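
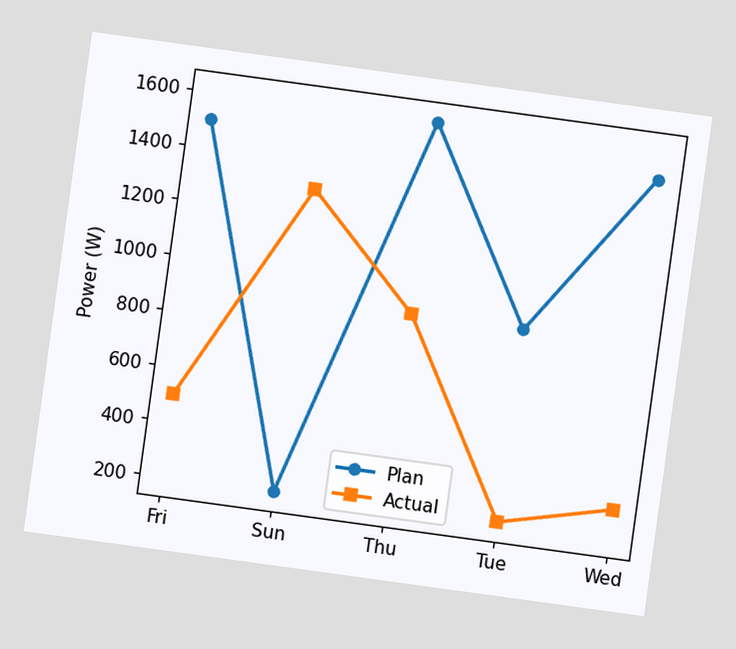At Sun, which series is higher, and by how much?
Actual, by 1100W

The chart is tilted about 8° clockwise. At Sun, Actual sits above the other line by 1100W.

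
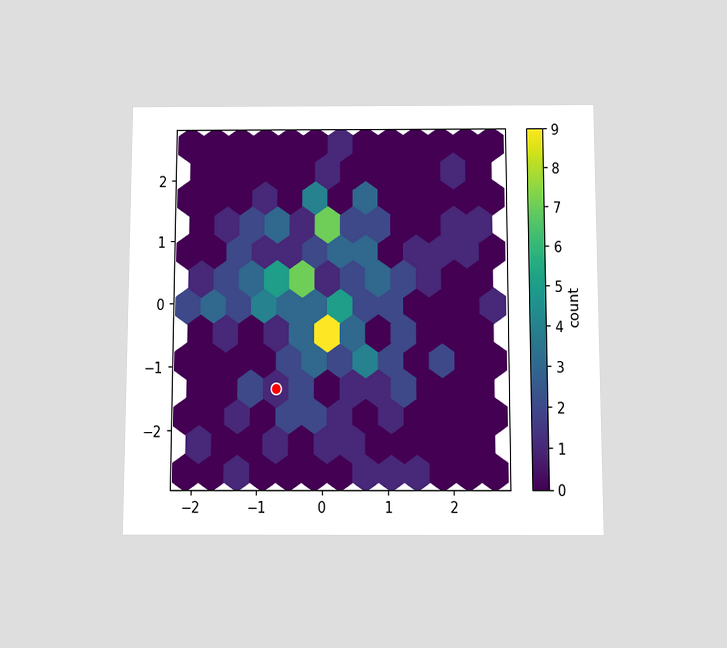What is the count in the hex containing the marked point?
1

The chart is viewed slightly from below. The marked hex reads 1 on the colorbar.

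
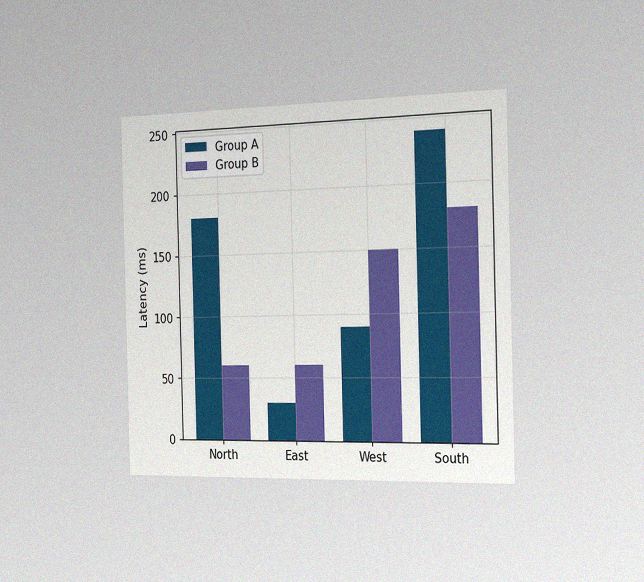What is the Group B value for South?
180ms

The chart is viewed slightly from the right, with some photo noise. The Group B bar at South reaches 180ms on the y-axis.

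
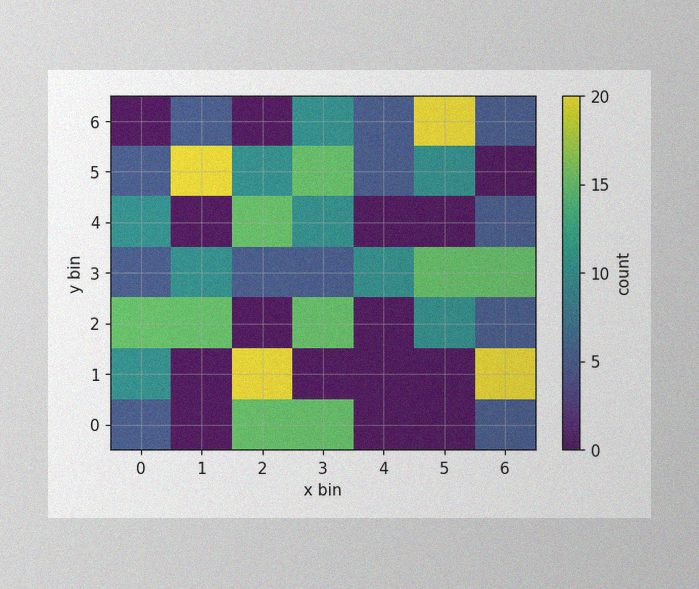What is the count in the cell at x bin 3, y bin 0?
15

The image has some photo noise and uneven lighting. Matching the cell (3, 0) against the colorbar gives 15.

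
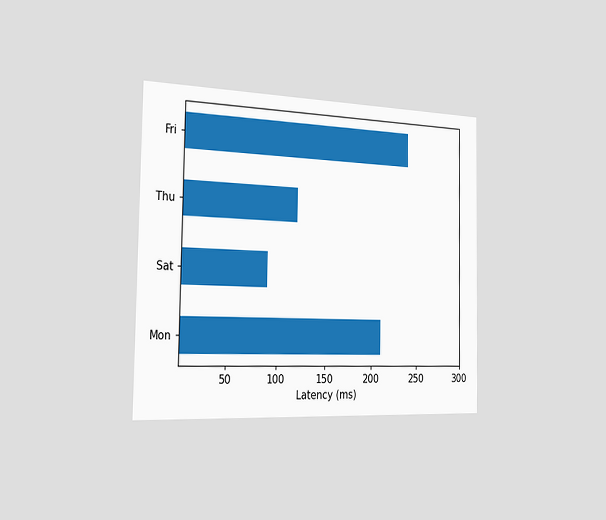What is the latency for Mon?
The chart is viewed slightly from the left. Reading along the chart's x-axis, the Mon bar reaches 210ms.

210ms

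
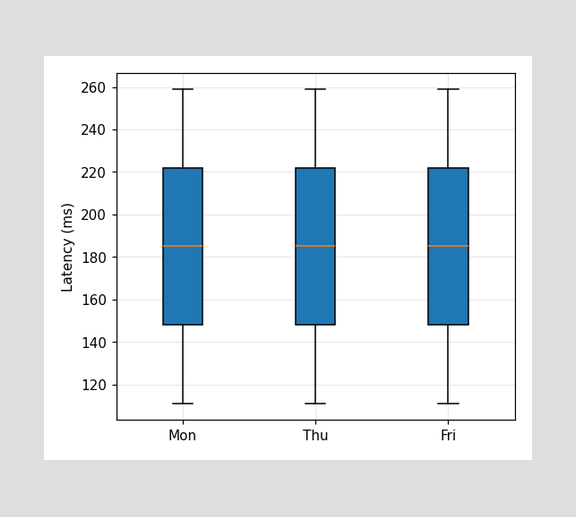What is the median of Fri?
The median line in the Fri box sits at 185ms.

185ms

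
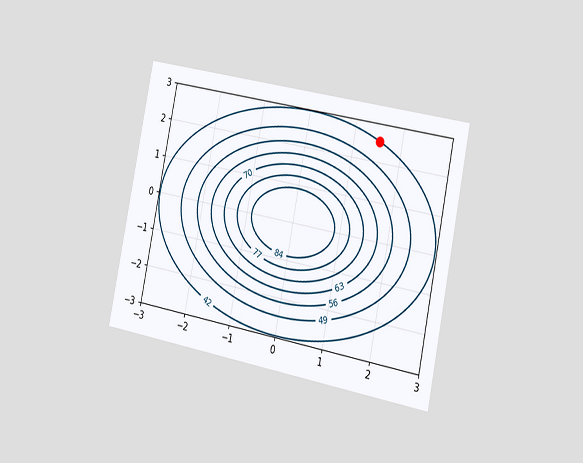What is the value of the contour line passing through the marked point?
The chart is tilted about 12° clockwise and viewed slightly from the right. The marked point sits on the contour labelled 42.

42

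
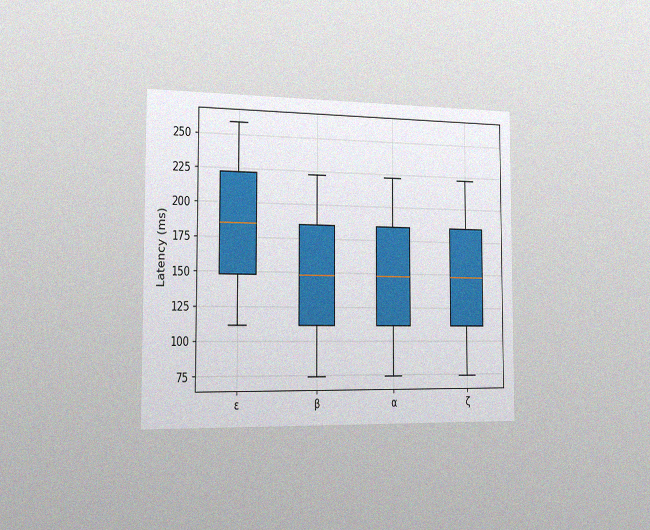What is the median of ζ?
148ms

The chart is viewed slightly from the left, with some photo noise. The median line in the ζ box sits at 148ms.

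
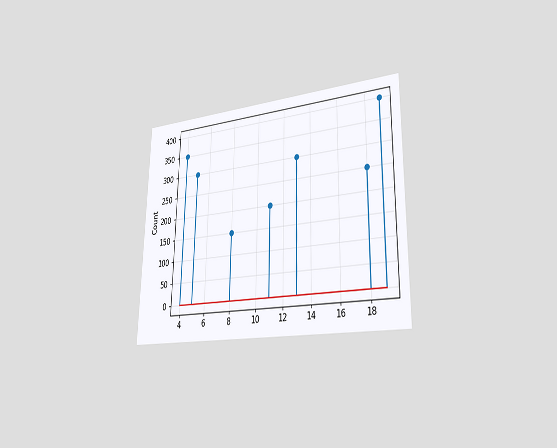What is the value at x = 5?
The chart is viewed slightly from the right. The stem at x=5 reaches 300.

300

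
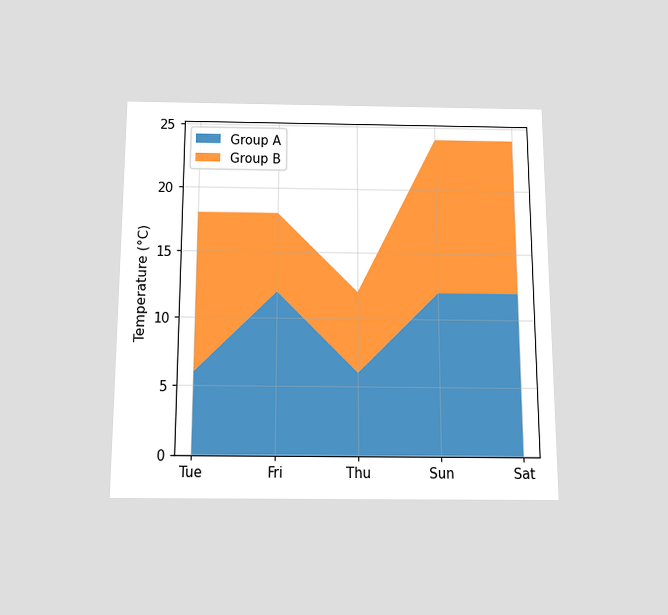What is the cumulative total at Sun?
The chart is viewed slightly from below. The stacked total at Sun reaches 24°C.

24°C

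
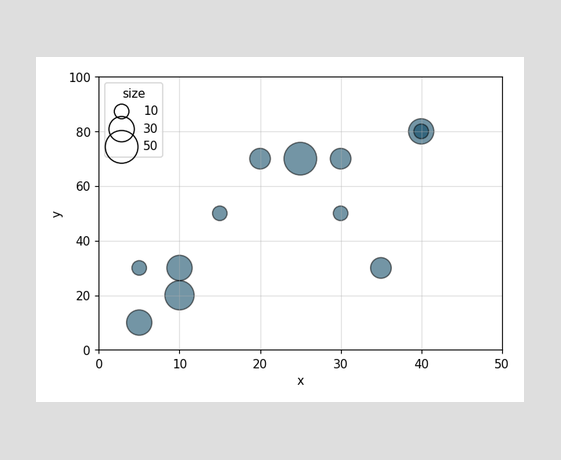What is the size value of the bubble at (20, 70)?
20

Matching the bubble at (20, 70) against the size legend gives 20.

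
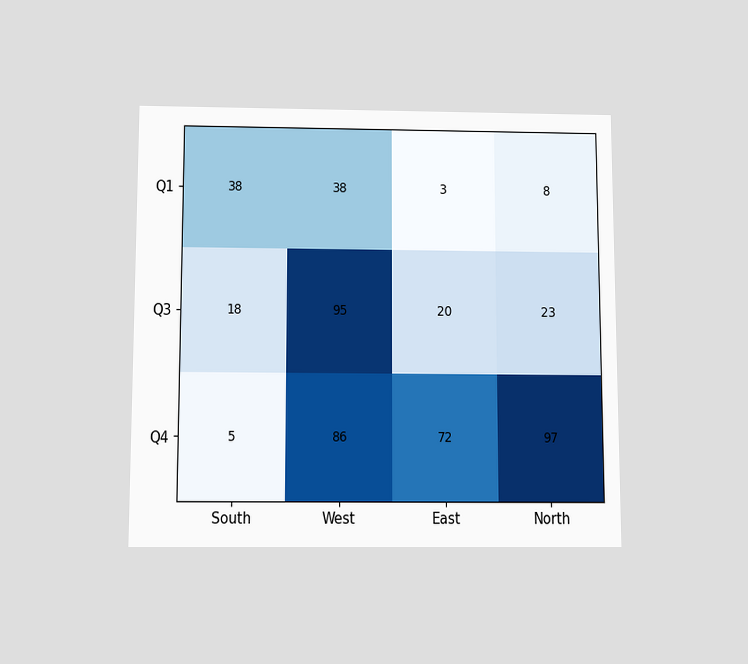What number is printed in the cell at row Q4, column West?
86

The chart is viewed slightly from below. The (Q4, West) cell reads 86.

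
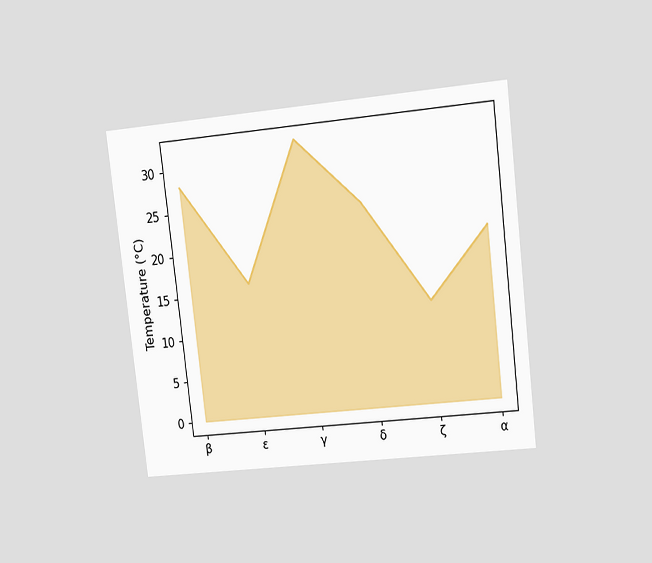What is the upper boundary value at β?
The chart is tilted about 7° counter-clockwise and viewed at a slight angle. At β the upper boundary is at 28°C.

28°C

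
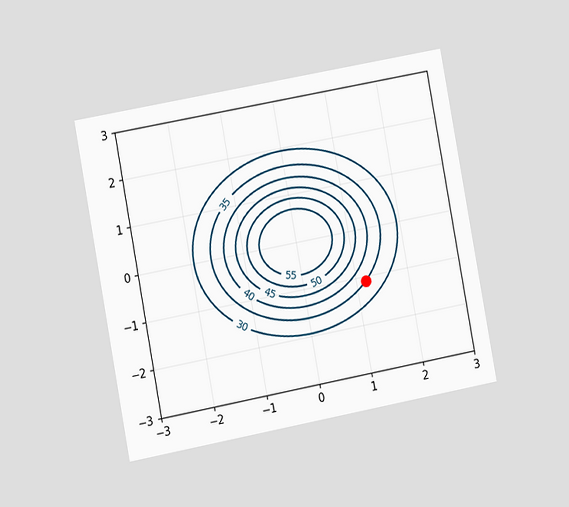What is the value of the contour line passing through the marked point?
35

The chart is tilted about 11° counter-clockwise and viewed at a slight angle. The marked point sits on the contour labelled 35.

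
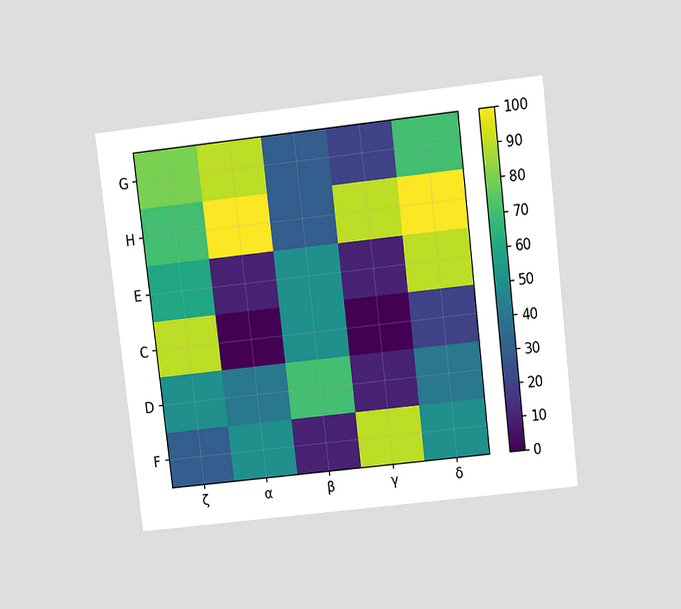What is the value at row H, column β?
30

The chart is tilted about 7° counter-clockwise and viewed slightly from above. Matching cell (H, β) against the colorbar gives 30.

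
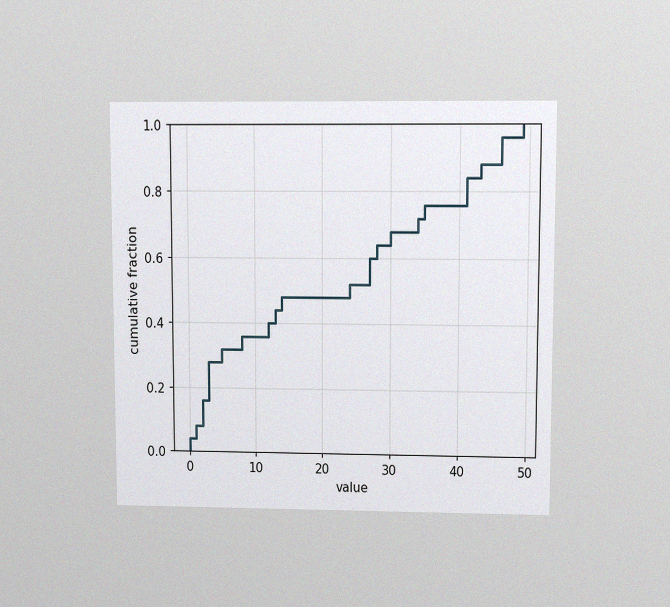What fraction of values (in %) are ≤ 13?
44%

The chart is viewed at a slight angle, with some photo noise. At x=13 the ECDF step is at 44%.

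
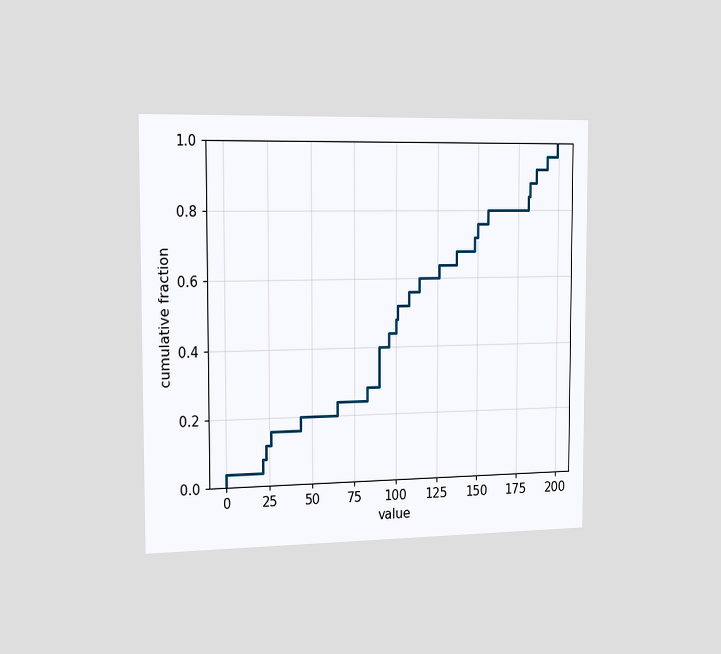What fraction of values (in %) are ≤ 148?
72%

The chart is viewed slightly from the left. At x=148 the ECDF step is at 72%.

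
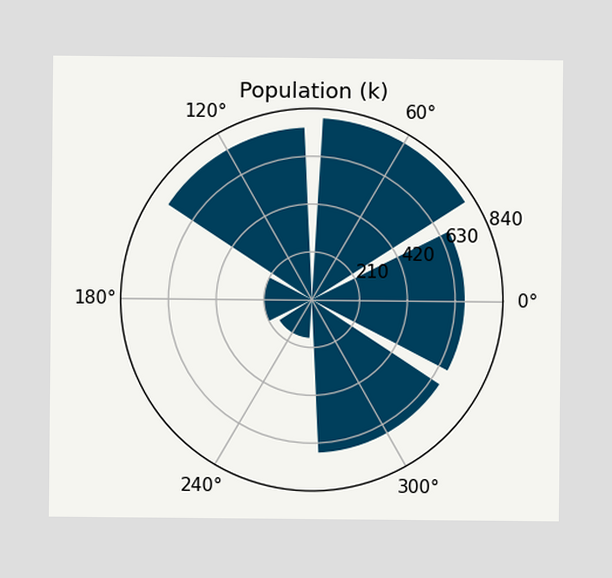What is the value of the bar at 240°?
The bar at 240° reaches 168k on the radial axis.

168k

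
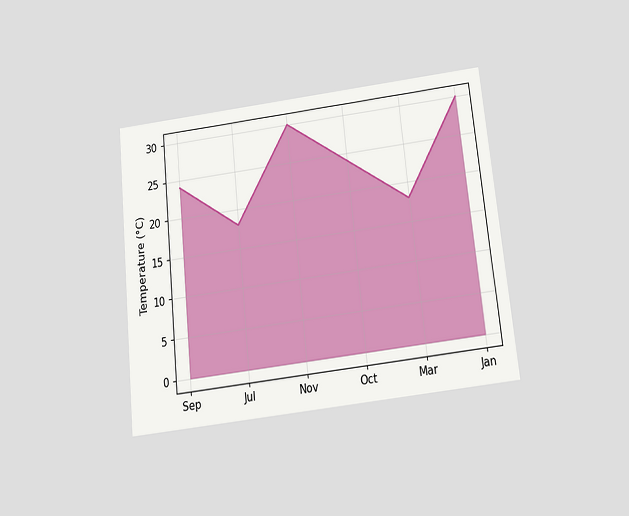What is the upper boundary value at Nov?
30°C

The chart is tilted about 6° counter-clockwise and viewed slightly from below. At Nov the upper boundary is at 30°C.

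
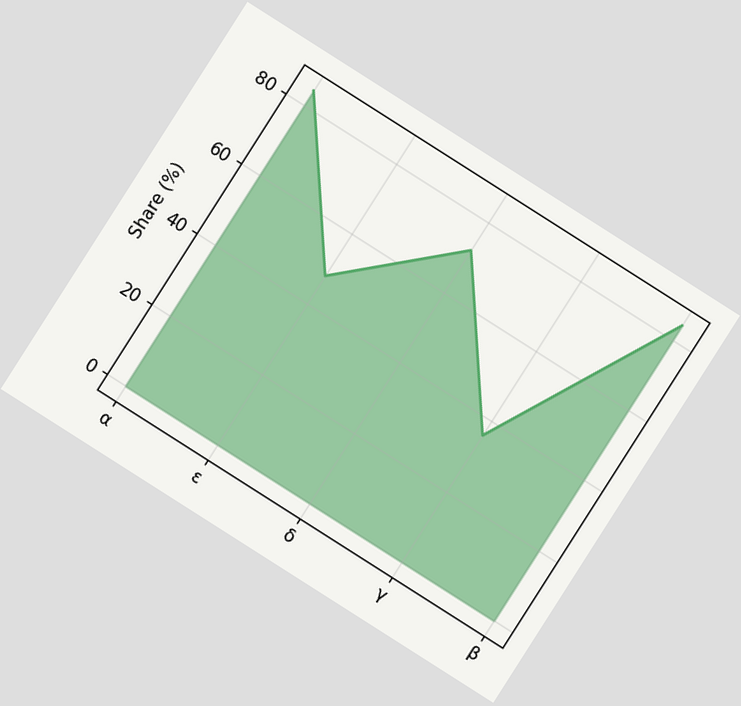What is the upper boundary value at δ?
72%

The chart is tilted about 33° clockwise. At δ the upper boundary is at 72%.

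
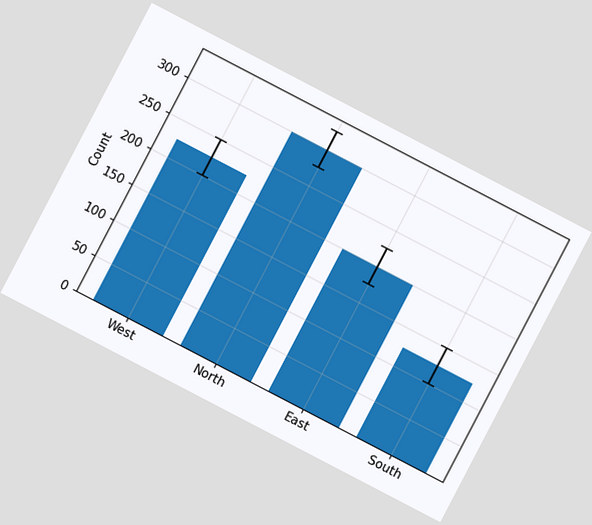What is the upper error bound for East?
225

The chart is tilted about 28° clockwise. The East bar's upper whisker reaches 225.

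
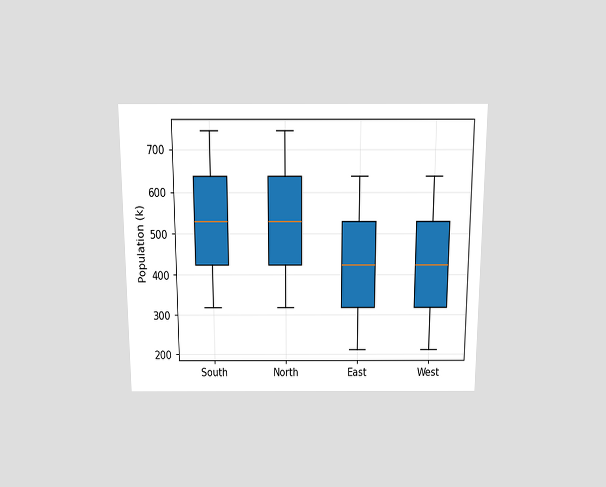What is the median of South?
530k

The chart is viewed slightly from above. The median line in the South box sits at 530k.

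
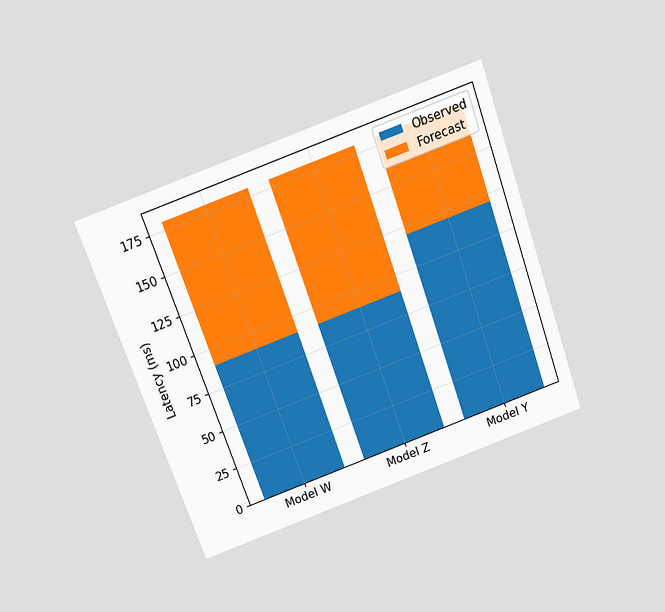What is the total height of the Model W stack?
The chart is tilted about 20° counter-clockwise and viewed slightly from above. The Model W stack's top reaches 180ms on the y-axis.

180ms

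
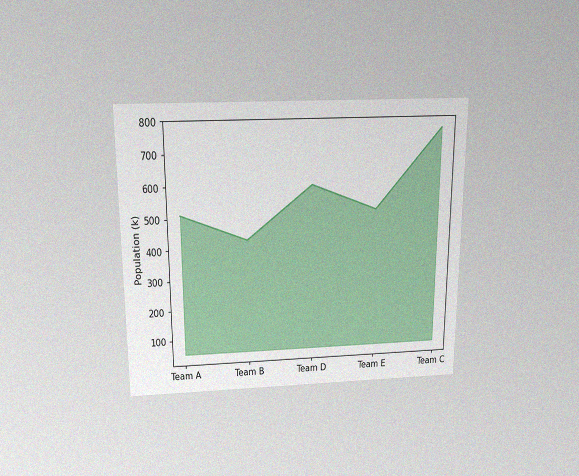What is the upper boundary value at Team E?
The chart is viewed slightly from above, with some photo noise. At Team E the upper boundary is at 510k.

510k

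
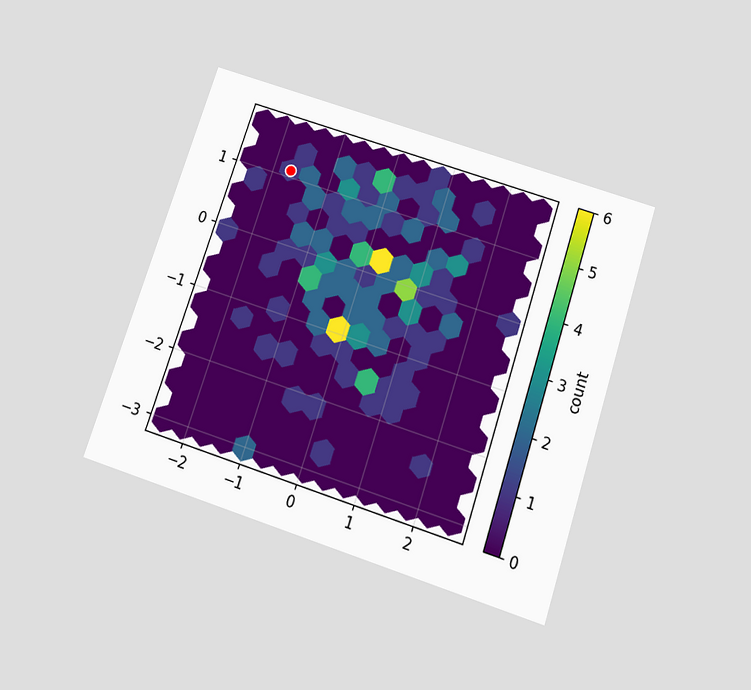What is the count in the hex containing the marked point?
The chart is tilted about 18° clockwise and viewed slightly from below. The marked hex reads 1 on the colorbar.

1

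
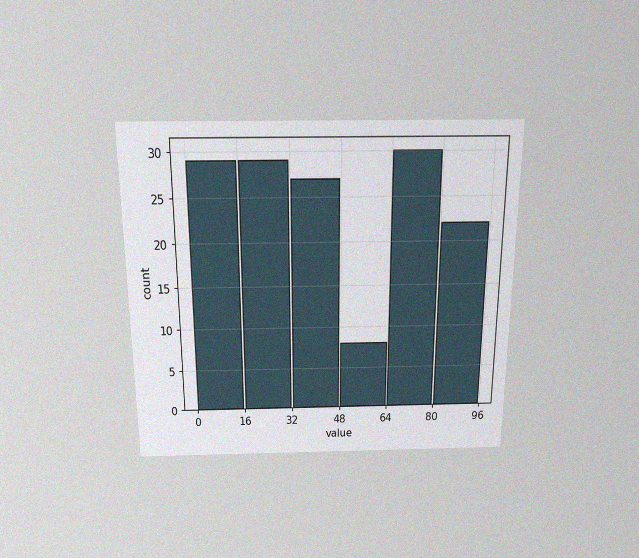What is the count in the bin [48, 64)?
The chart is viewed slightly from above, with some photo noise. The [48, 64) bin has height 8.

8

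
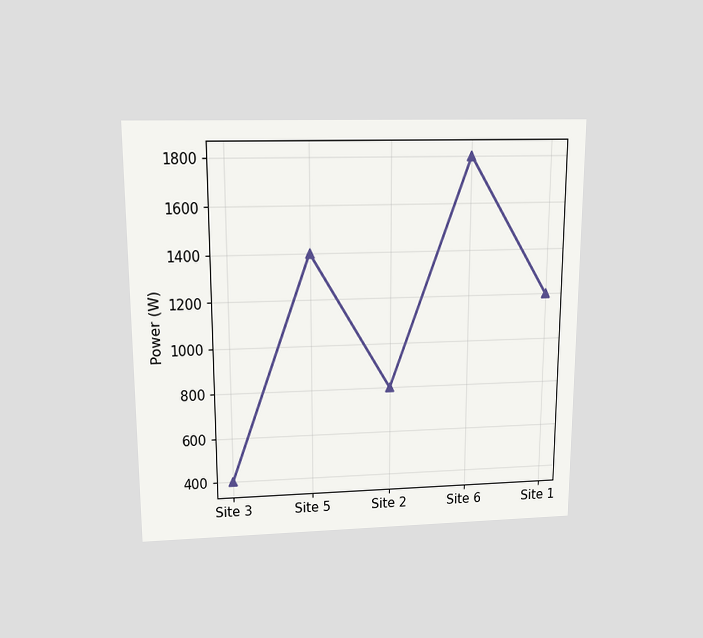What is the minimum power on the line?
The chart is viewed slightly from above. The lowest point is at Site 3, and reading across to the y-axis gives 400W.

400W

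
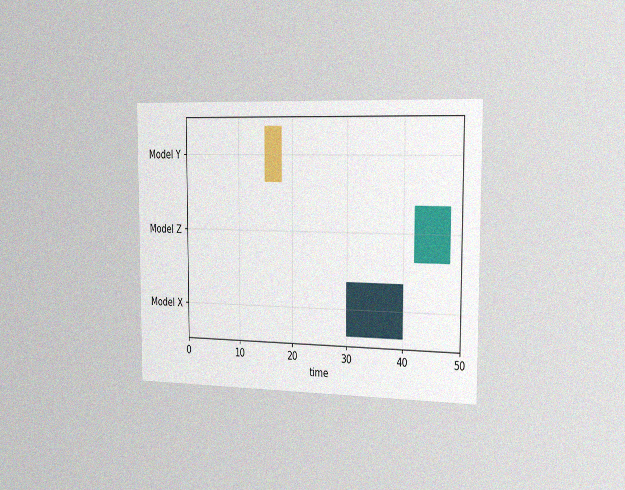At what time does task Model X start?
The chart is viewed slightly from the right, with some photo noise. The Model X bar begins at t=30.

30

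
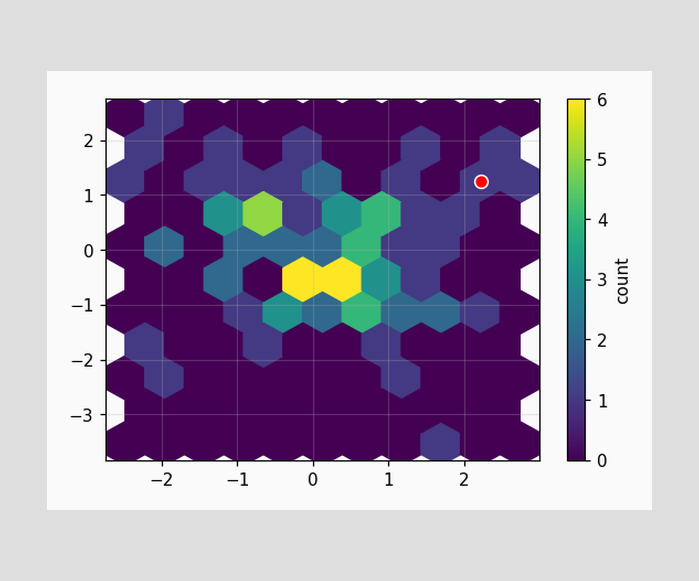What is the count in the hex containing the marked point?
1

The marked hex reads 1 on the colorbar.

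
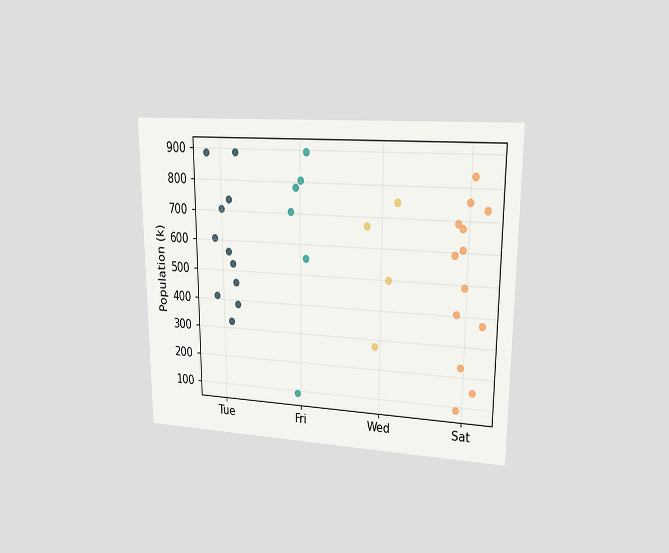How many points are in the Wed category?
4

The chart is viewed at a slight angle. Counting the markers in the Wed column gives 4.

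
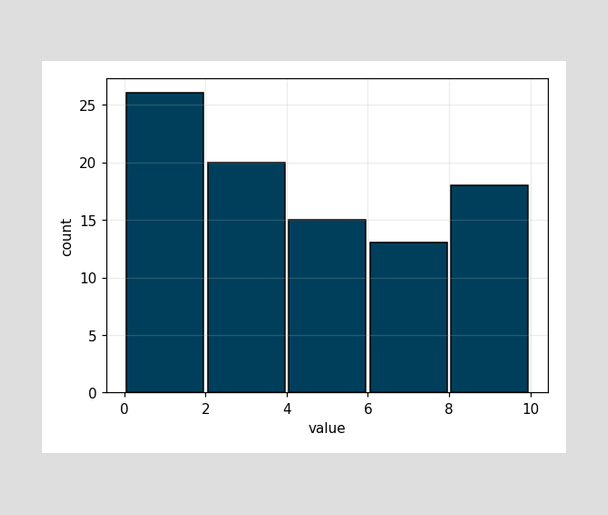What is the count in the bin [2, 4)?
The [2, 4) bin has height 20.

20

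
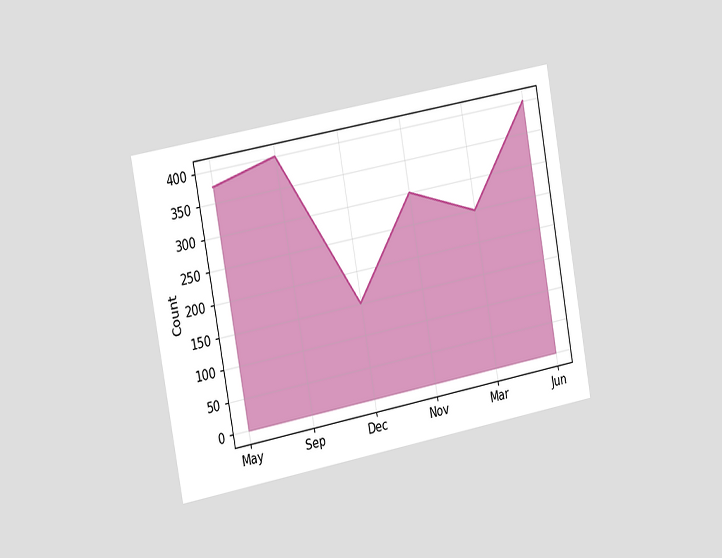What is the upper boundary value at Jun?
The chart is tilted about 10° counter-clockwise and viewed slightly from the left. At Jun the upper boundary is at 400.

400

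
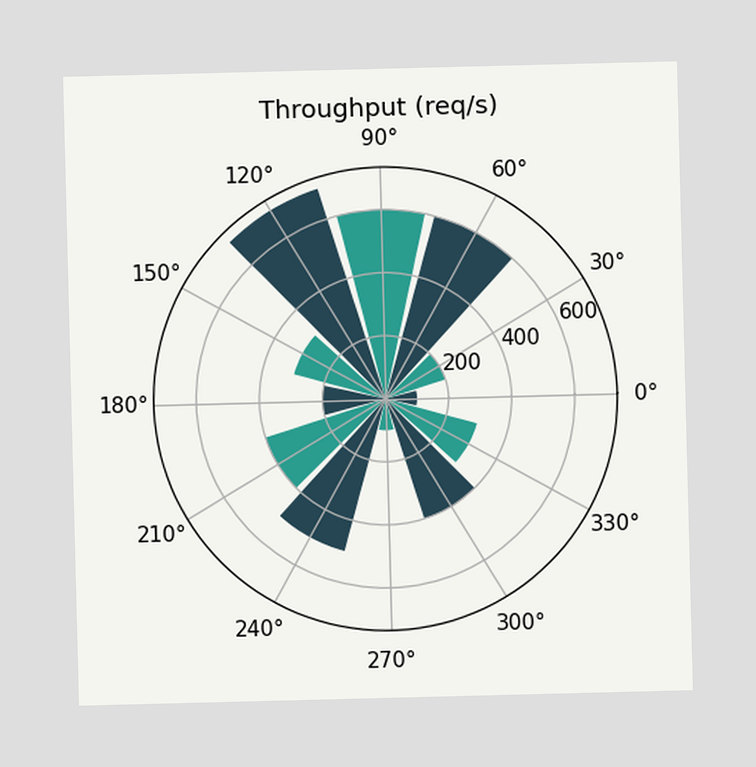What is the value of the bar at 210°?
400req/s

The bar at 210° reaches 400req/s on the radial axis.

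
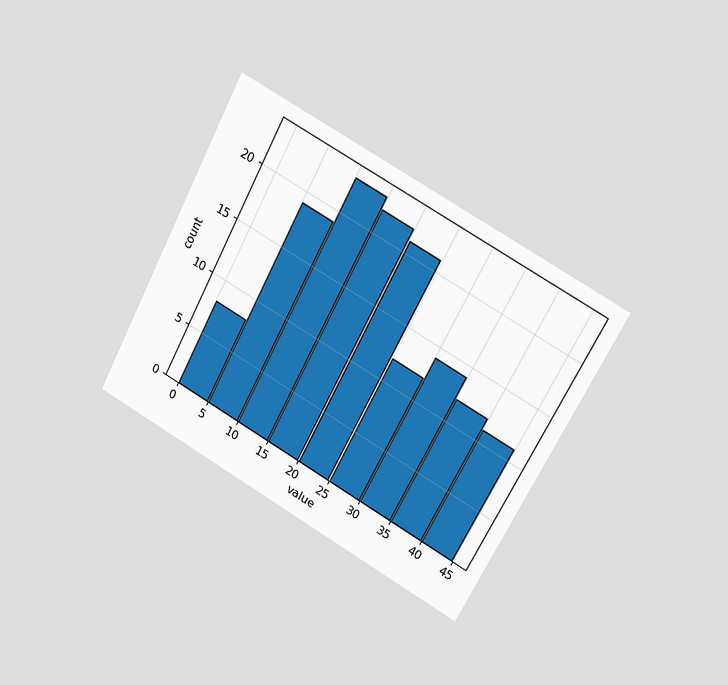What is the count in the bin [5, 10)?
The chart is tilted about 28° clockwise and viewed slightly from the right. The [5, 10) bin has height 19.

19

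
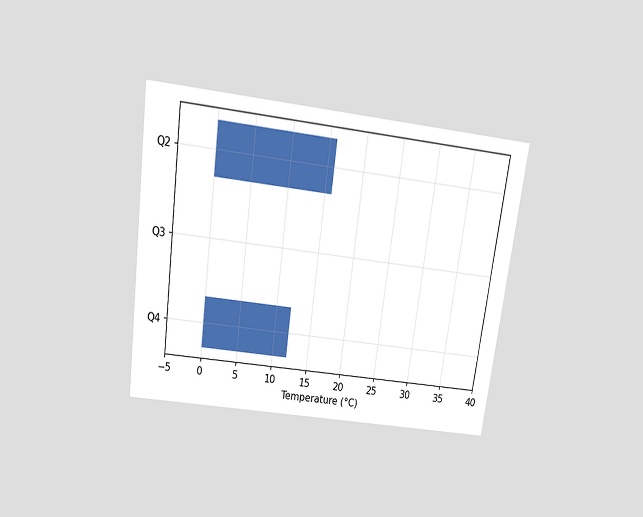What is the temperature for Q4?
12°C

The chart is tilted about 8° clockwise and viewed slightly from above. Reading along the chart's x-axis, the Q4 bar reaches 12°C.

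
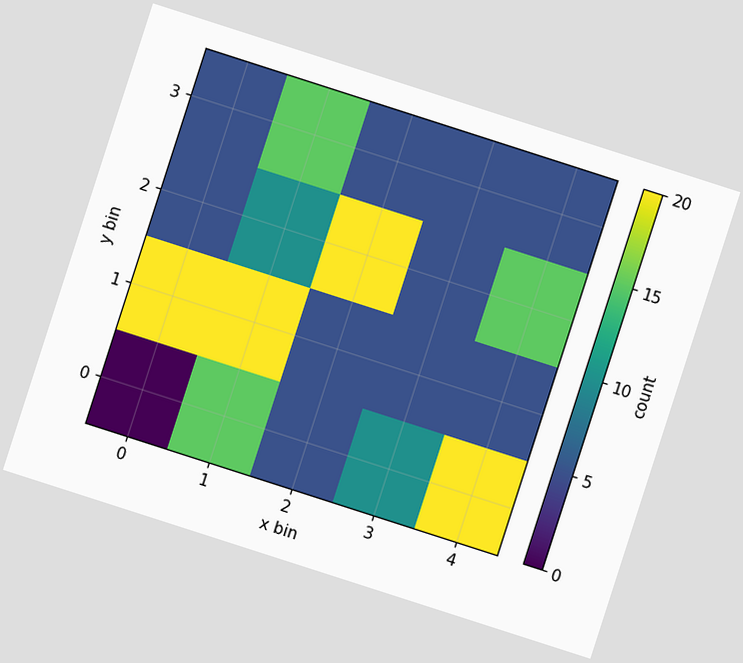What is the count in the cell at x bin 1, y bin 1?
The chart is tilted about 18° clockwise. Matching the cell (1, 1) against the colorbar gives 20.

20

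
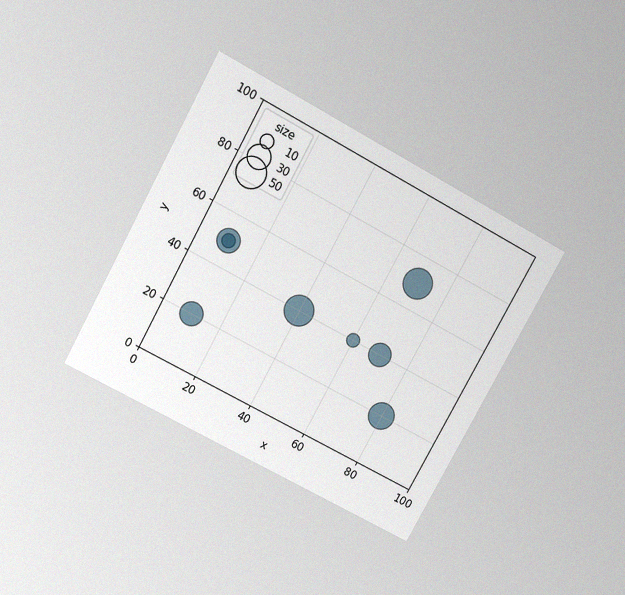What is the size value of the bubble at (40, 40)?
The chart is tilted about 29° clockwise and viewed slightly from above, with some photo noise. Matching the bubble at (40, 40) against the size legend gives 50.

50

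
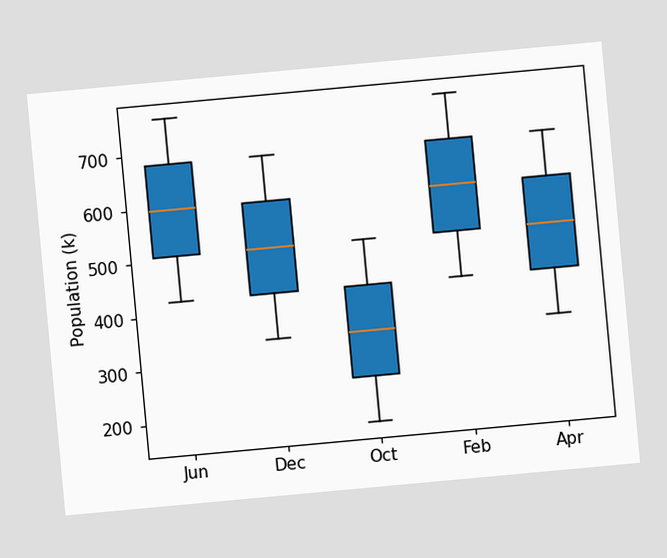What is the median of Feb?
595k

The chart is tilted about 5° counter-clockwise. The median line in the Feb box sits at 595k.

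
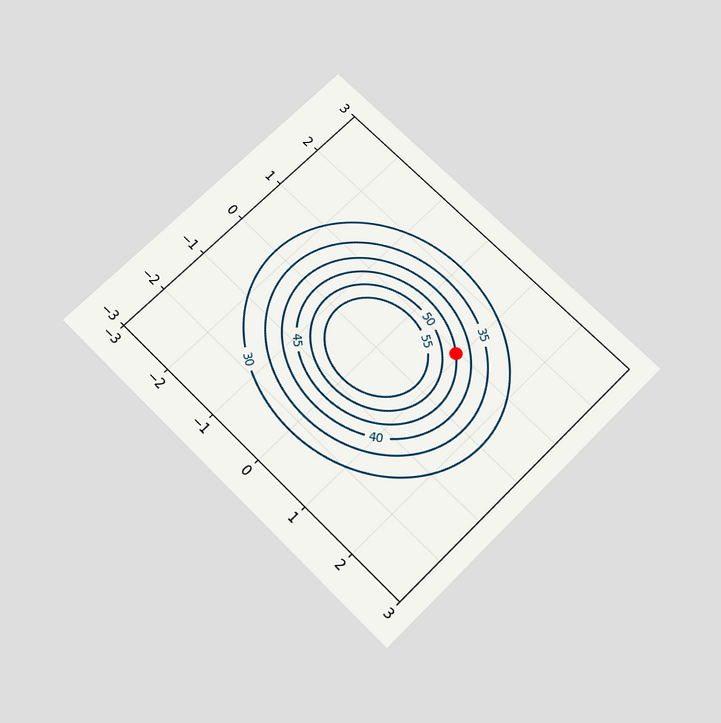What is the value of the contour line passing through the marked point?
45

The chart is tilted about 45° clockwise and viewed slightly from below. The marked point sits on the contour labelled 45.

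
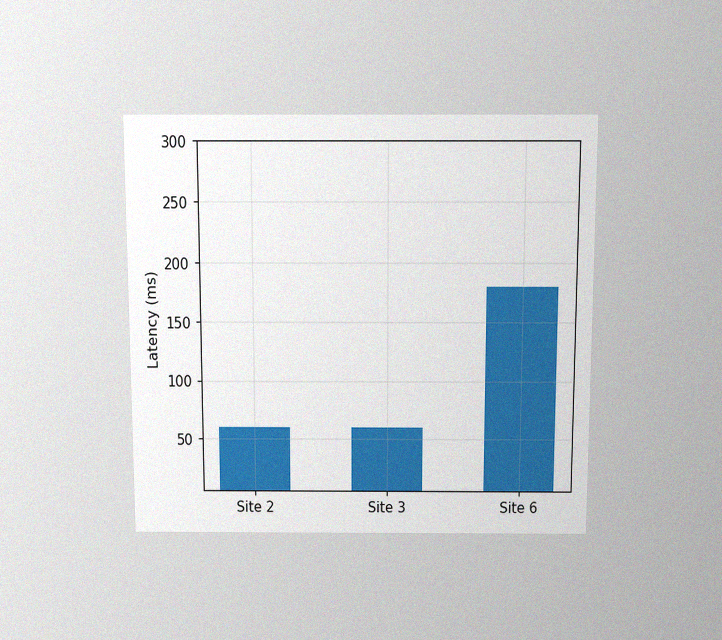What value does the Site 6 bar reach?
180ms

The chart is viewed slightly from above, with some photo noise. Reading along the chart's y-axis, the Site 6 bar reaches 180ms.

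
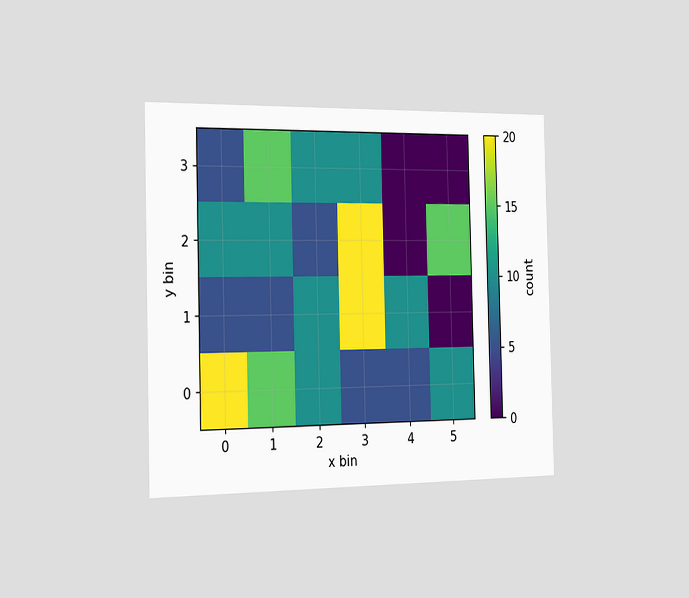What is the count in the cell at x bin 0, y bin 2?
The chart is viewed slightly from the left. Matching the cell (0, 2) against the colorbar gives 10.

10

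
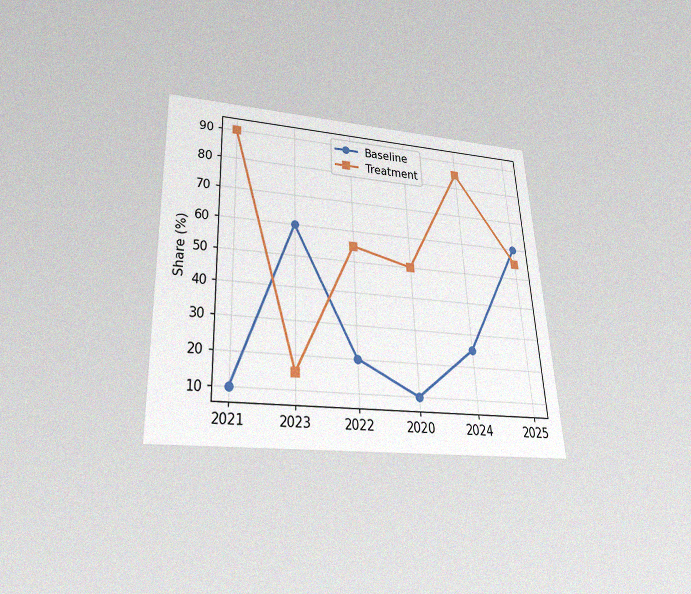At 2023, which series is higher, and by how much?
The chart is tilted about 3° counter-clockwise and viewed slightly from below, with some photo noise. At 2023, Baseline sits above the other line by 45%.

Baseline, by 45%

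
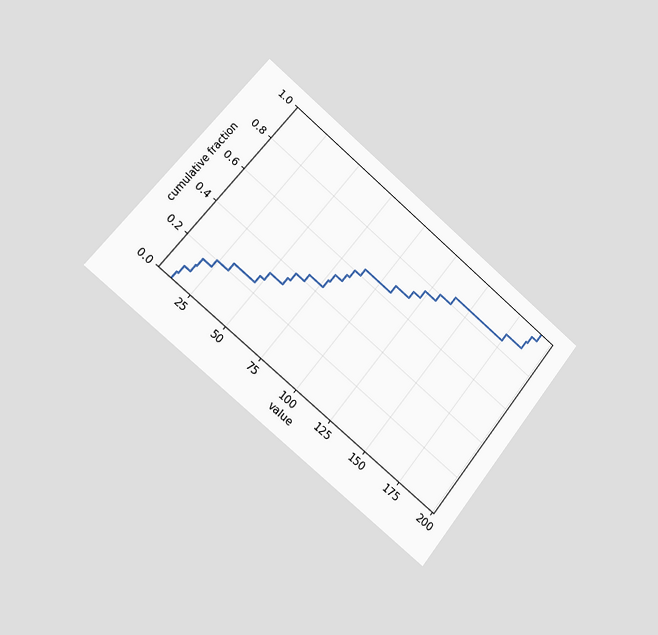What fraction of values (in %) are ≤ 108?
The chart is tilted about 39° clockwise and viewed slightly from the left. At x=108 the ECDF step is at 68%.

68%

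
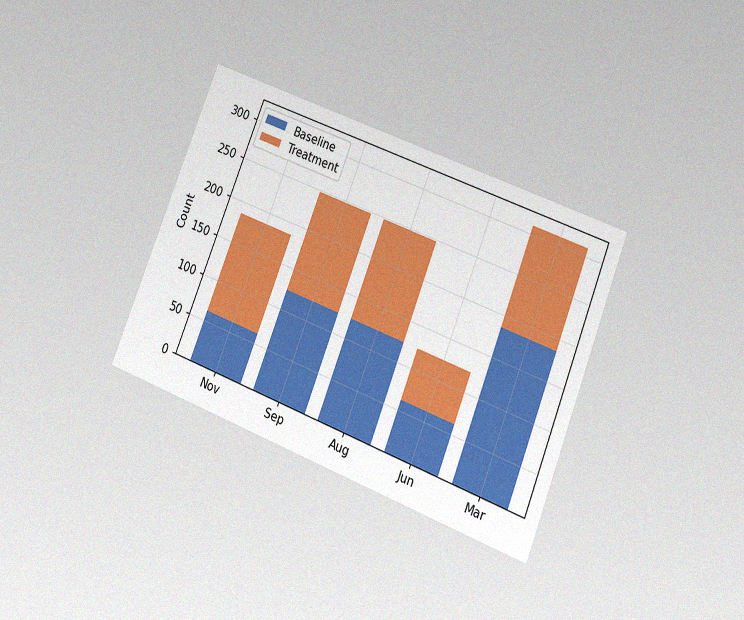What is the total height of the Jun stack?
The chart is tilted about 22° clockwise and viewed at a slight angle, with some photo noise. The Jun stack's top reaches 124 on the y-axis.

124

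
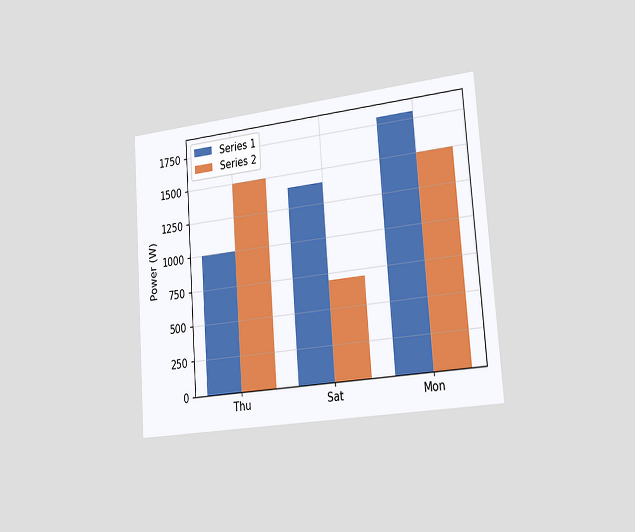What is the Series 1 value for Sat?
1400W

The chart is tilted about 4° counter-clockwise and viewed slightly from the right. The Series 1 bar at Sat reaches 1400W on the y-axis.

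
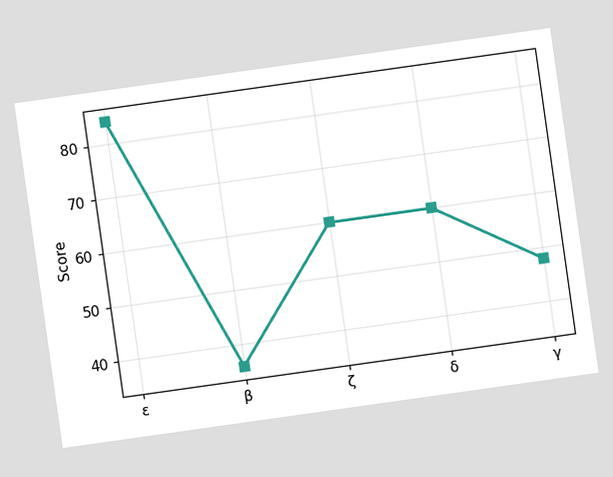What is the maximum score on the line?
The chart is tilted about 8° counter-clockwise. The highest point is at ε, and reading across to the y-axis gives 84.

84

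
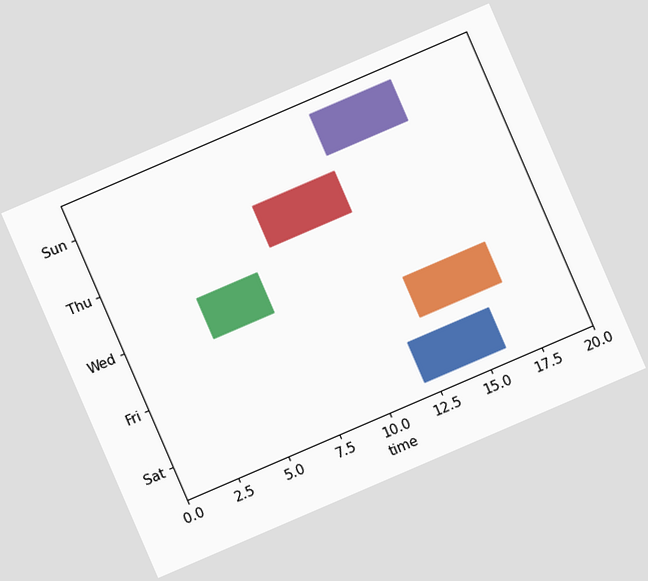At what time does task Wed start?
4

The chart is tilted about 23° counter-clockwise. The Wed bar begins at t=4.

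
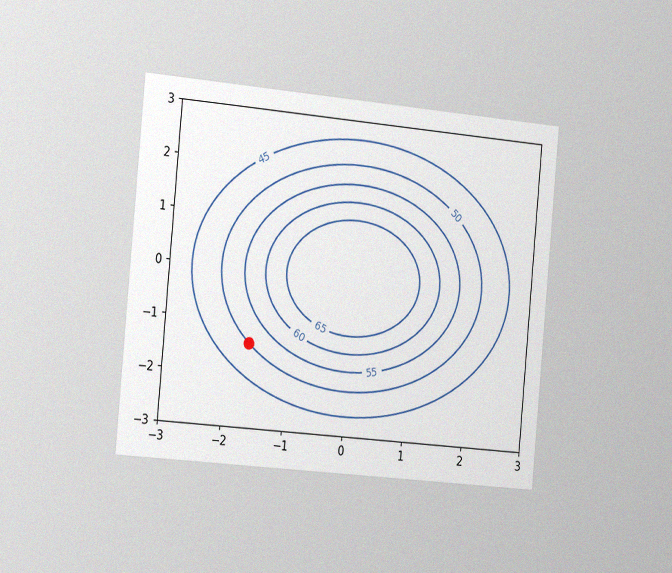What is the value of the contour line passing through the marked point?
The chart is tilted about 5° clockwise and viewed slightly from the left, with some photo noise. The marked point sits on the contour labelled 50.

50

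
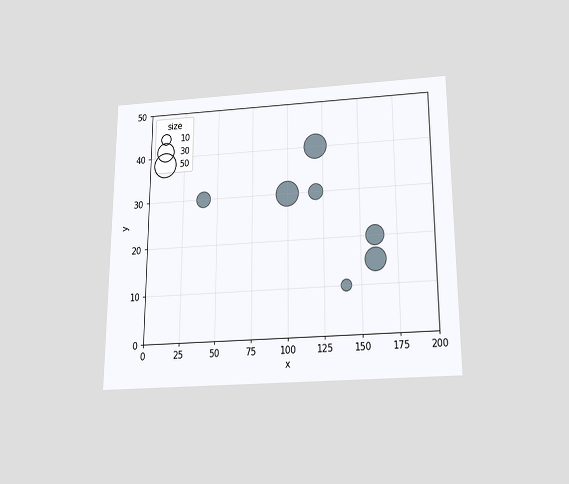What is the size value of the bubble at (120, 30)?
The chart is viewed slightly from below. Matching the bubble at (120, 30) against the size legend gives 20.

20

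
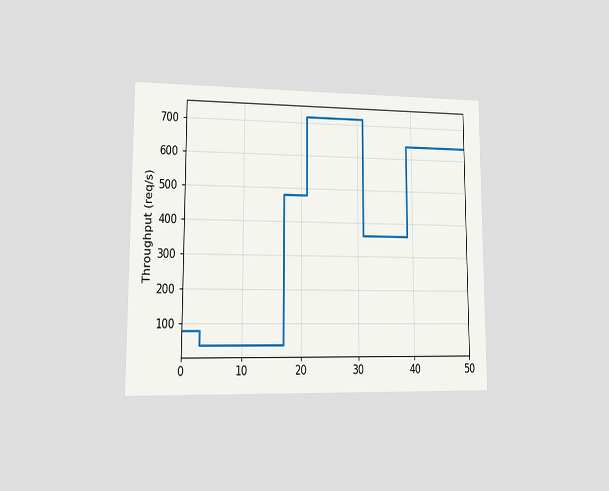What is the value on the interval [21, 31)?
The chart is viewed at a slight angle. On [21, 31) the step sits at 720req/s.

720req/s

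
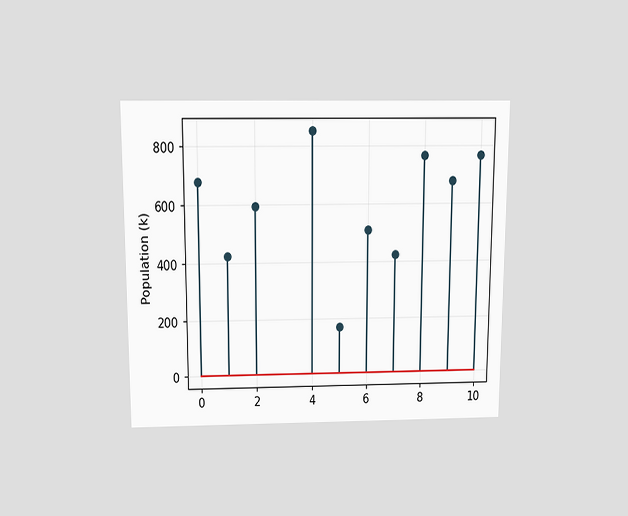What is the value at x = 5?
The chart is viewed slightly from above. The stem at x=5 reaches 170k.

170k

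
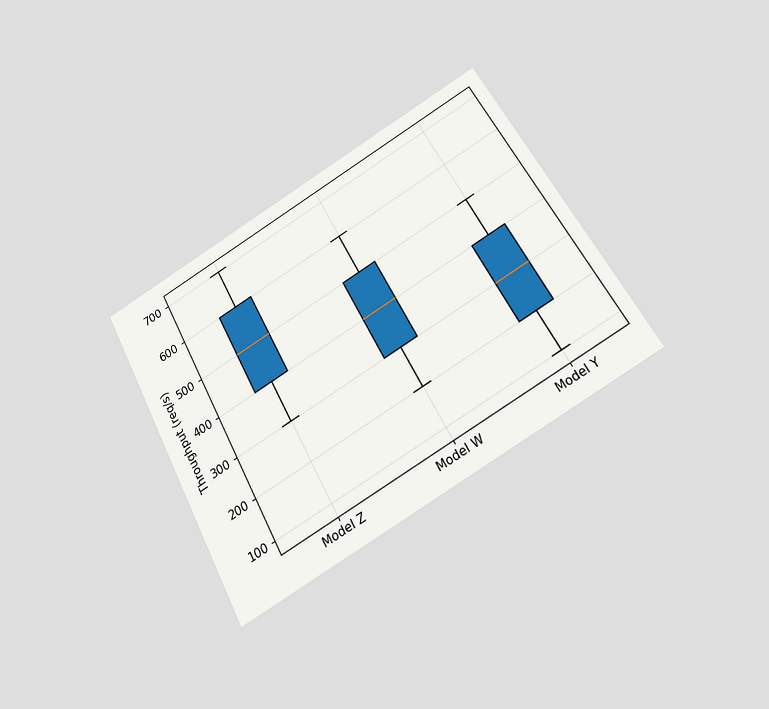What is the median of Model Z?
The chart is tilted about 29° counter-clockwise and viewed slightly from below. The median line in the Model Z box sits at 500req/s.

500req/s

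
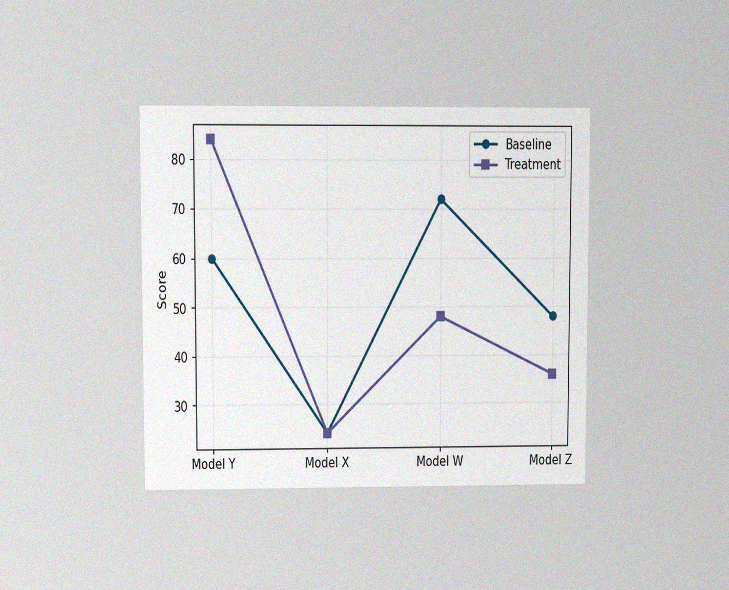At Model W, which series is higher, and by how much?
Baseline, by 24

The chart is viewed at a slight angle, with some photo noise. At Model W, Baseline sits above the other line by 24.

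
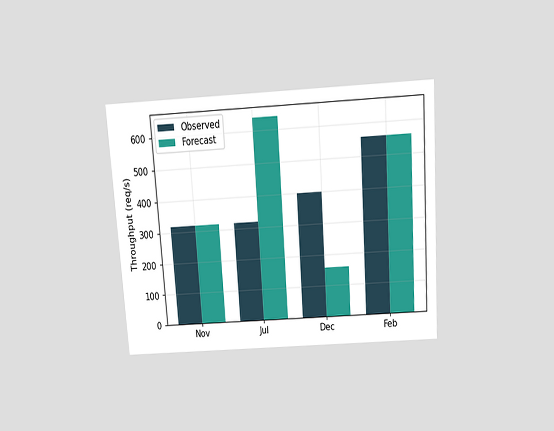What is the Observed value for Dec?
400req/s

The chart is tilted about 4° counter-clockwise and viewed slightly from above. The Observed bar at Dec reaches 400req/s on the y-axis.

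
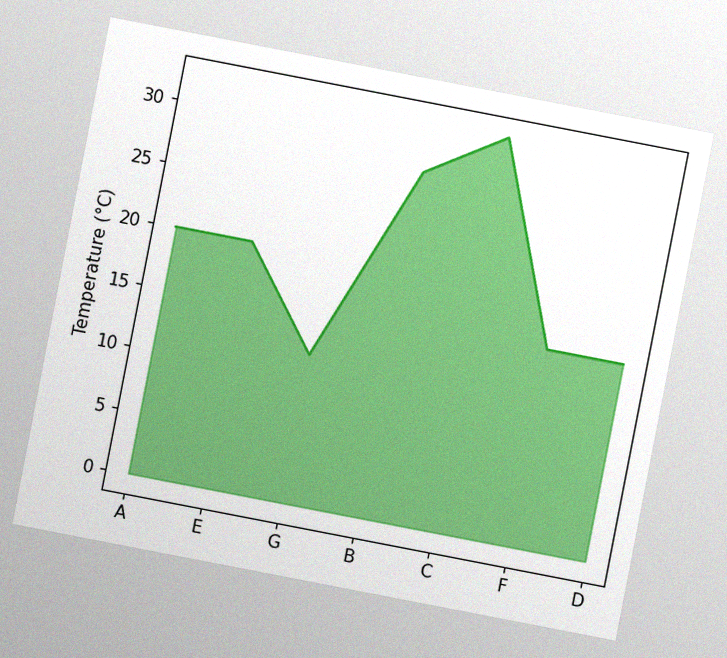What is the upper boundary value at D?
16°C

The chart is tilted about 11° clockwise, with some photo noise. At D the upper boundary is at 16°C.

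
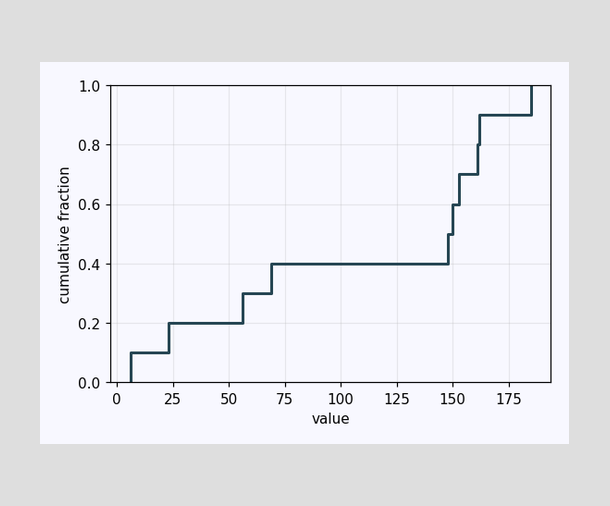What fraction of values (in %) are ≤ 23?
20%

At x=23 the ECDF step is at 20%.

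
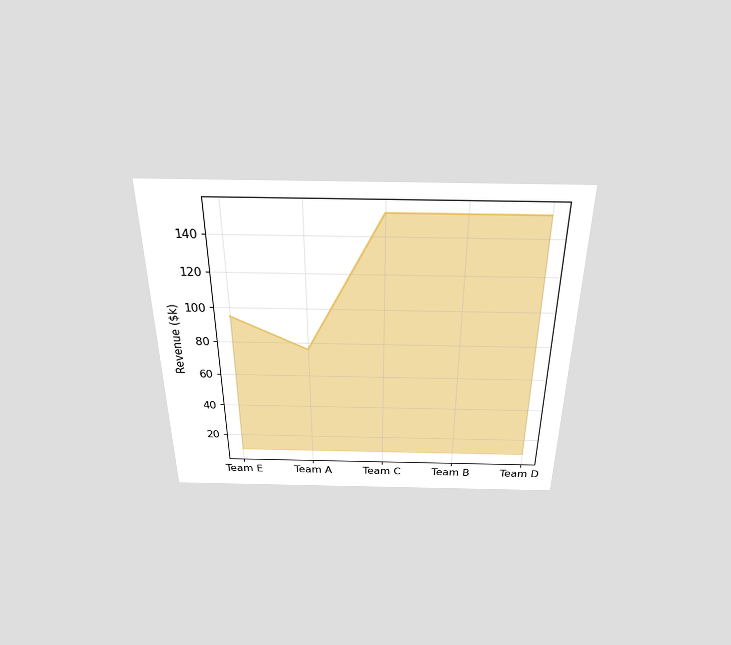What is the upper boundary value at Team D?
The chart is viewed slightly from above. At Team D the upper boundary is at $152k.

$152k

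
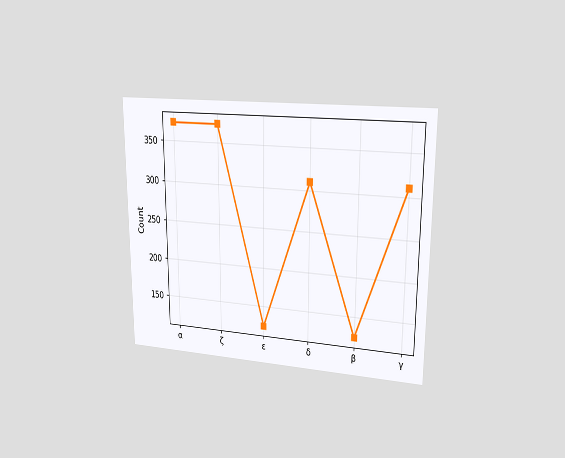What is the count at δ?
310

The chart is viewed at a slight angle. At δ, the line is at 310.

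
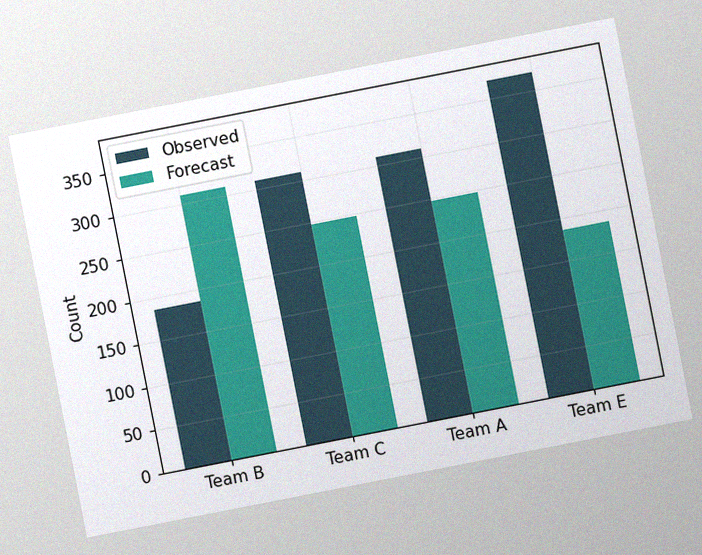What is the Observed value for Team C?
310

The chart is tilted about 11° counter-clockwise, with some photo noise. The Observed bar at Team C reaches 310 on the y-axis.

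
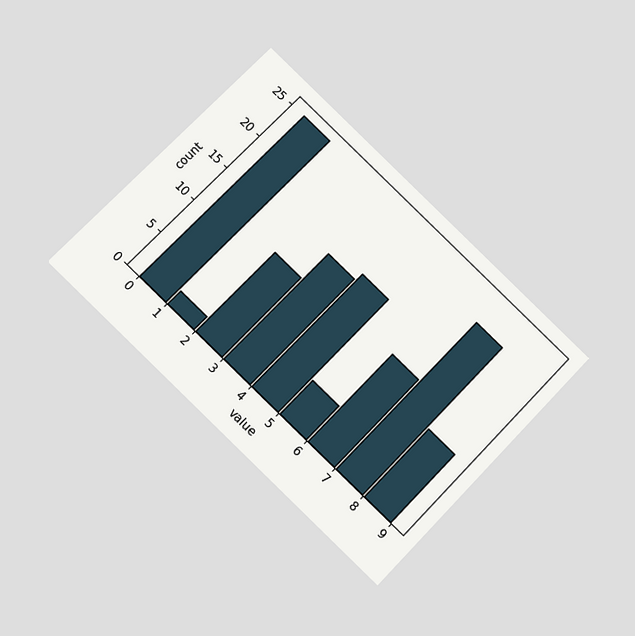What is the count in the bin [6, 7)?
13

The chart is tilted about 44° clockwise and viewed at a slight angle. The [6, 7) bin has height 13.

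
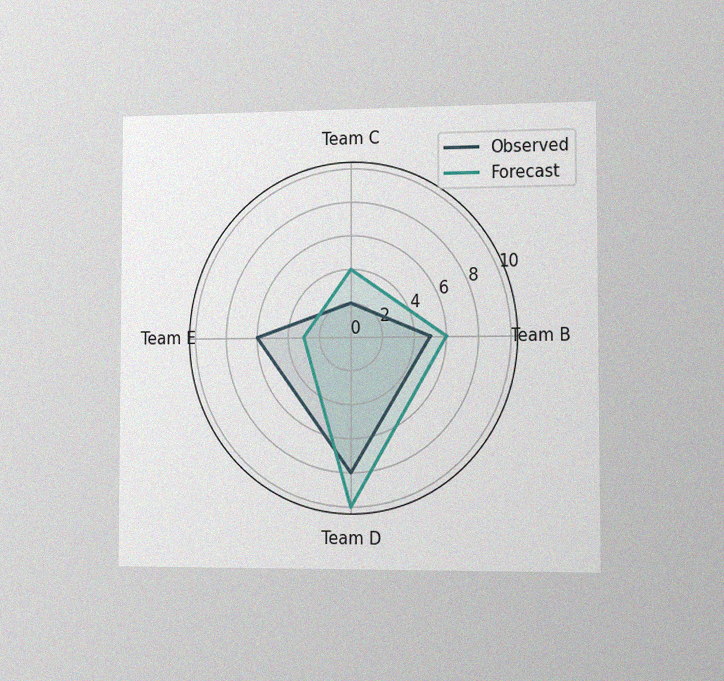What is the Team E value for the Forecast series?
The chart is viewed slightly from the right, with some photo noise. On the Team E axis, Forecast reaches 3.

3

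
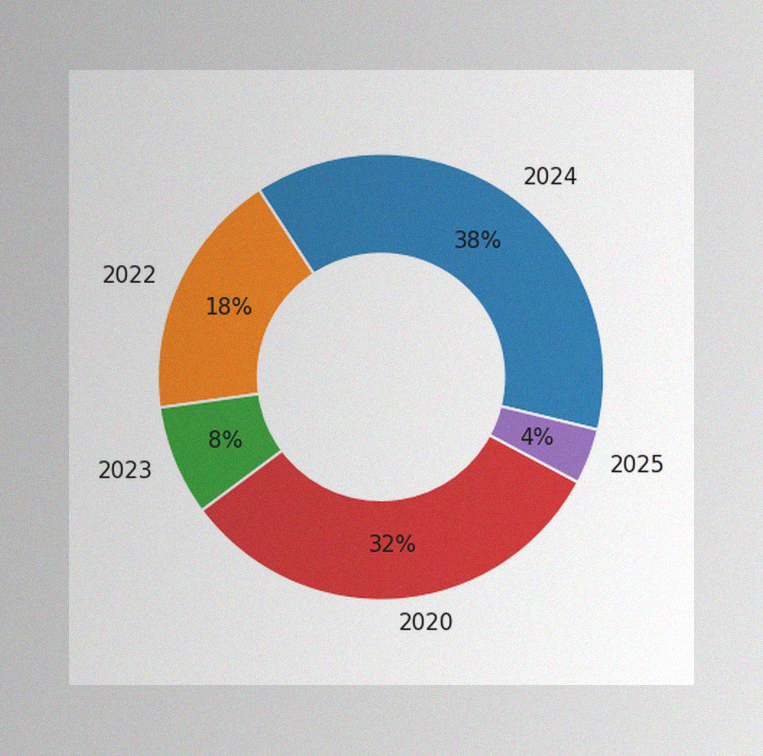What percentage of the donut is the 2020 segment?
32%

The image has some photo noise and uneven lighting. The 2020 segment takes up 32% of the ring.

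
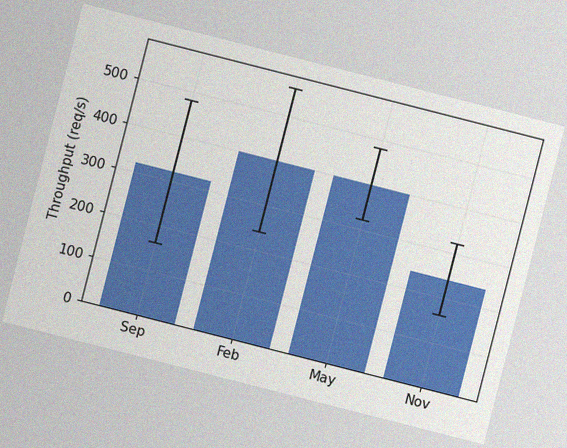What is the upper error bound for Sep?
The chart is tilted about 14° clockwise, with some photo noise. The Sep bar's upper whisker reaches 480req/s.

480req/s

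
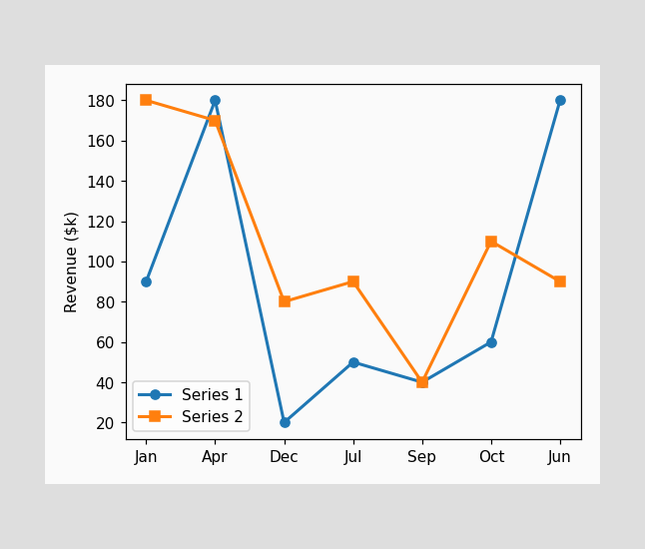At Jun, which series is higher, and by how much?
At Jun, Series 1 sits above the other line by $90k.

Series 1, by $90k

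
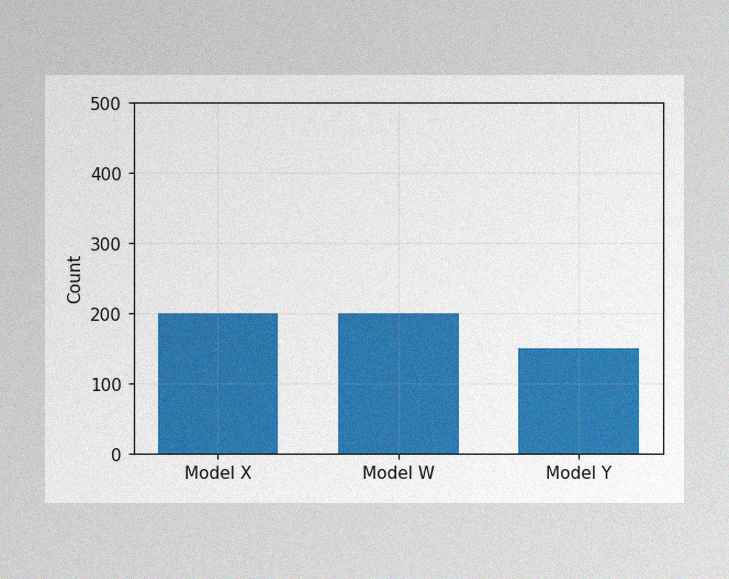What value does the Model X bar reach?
The image has some photo noise and uneven lighting. Reading along the chart's y-axis, the Model X bar reaches 200.

200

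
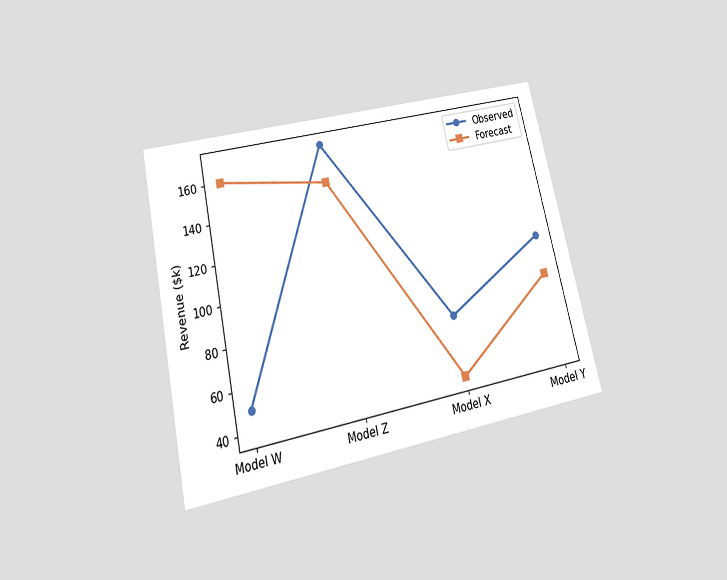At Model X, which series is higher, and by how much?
The chart is tilted about 13° counter-clockwise and viewed slightly from below. At Model X, Observed sits above the other line by $30k.

Observed, by $30k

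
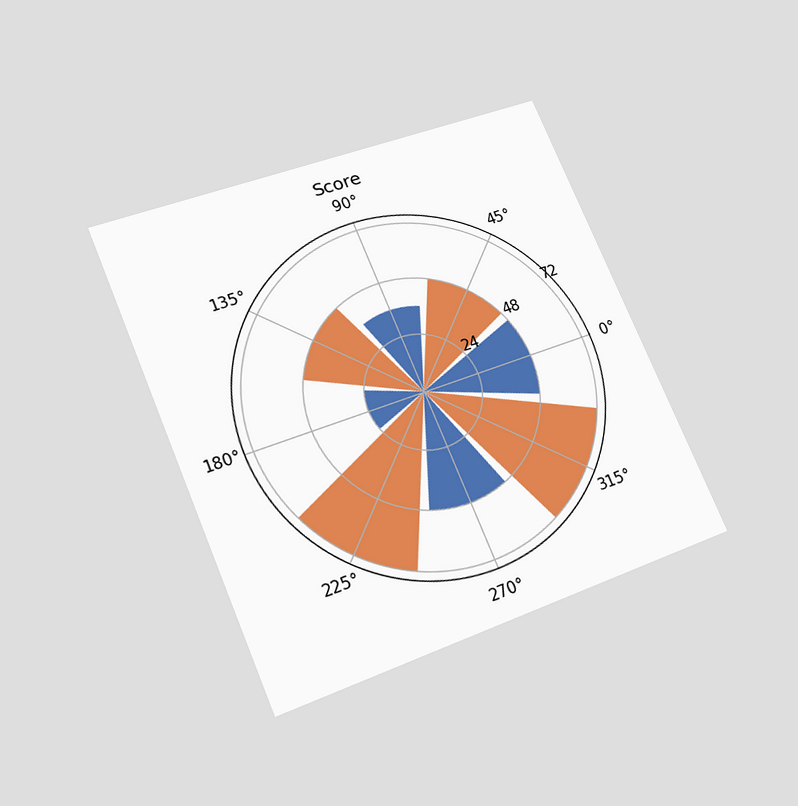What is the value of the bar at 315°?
72

The chart is tilted about 23° counter-clockwise and viewed slightly from below. The bar at 315° reaches 72 on the radial axis.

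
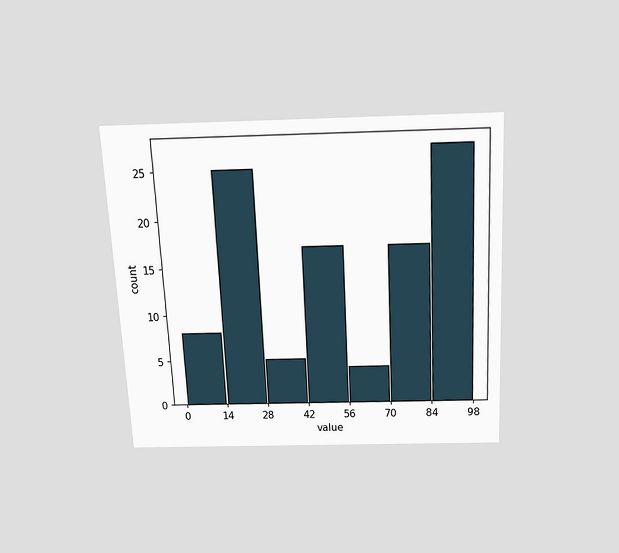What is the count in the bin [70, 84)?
17

The chart is tilted about 3° counter-clockwise and viewed slightly from above. The [70, 84) bin has height 17.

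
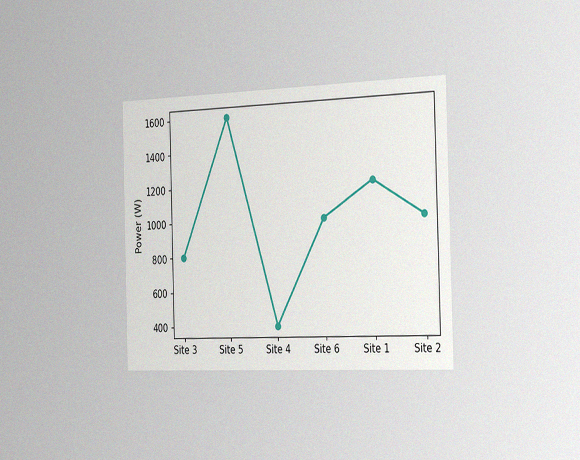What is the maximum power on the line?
1600W

The chart is viewed slightly from the right, with some photo noise. The highest point is at Site 5, and reading across to the y-axis gives 1600W.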